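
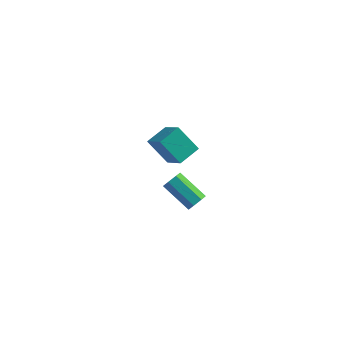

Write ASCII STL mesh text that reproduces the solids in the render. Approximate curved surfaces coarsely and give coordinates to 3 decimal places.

solid 
facet normal 0.804 -0.284 -0.522
outer loop
vertex 0.272 -4.261 3.946
vertex 0.01 -4.113 3.462
vertex 0.341 -3.793 3.798
endloop
endfacet
facet normal 0.578 0.167 0.798
outer loop
vertex 0.272 -4.261 3.946
vertex 0.341 -3.793 3.798
vertex -1.167 -3.754 4.882
endloop
endfacet
facet normal 0.578 0.169 0.798
outer loop
vertex -1.167 -3.754 4.882
vertex 0.341 -3.793 3.798
vertex -1.099 -3.287 4.734
endloop
endfacet
facet normal -0.804 0.283 0.523
outer loop
vertex -1.167 -3.754 4.882
vertex -1.099 -3.287 4.734
vertex -1.43 -3.607 4.398
endloop
endfacet
facet normal 0.804 -0.283 -0.523
outer loop
vertex 0.341 -3.793 3.798
vertex 0.01 -4.113 3.462
vertex 0.16 -3.567 3.397
endloop
endfacet
facet normal 0.468 0.843 0.264
outer loop
vertex 0.341 -3.793 3.798
vertex 0.16 -3.567 3.397
vertex -1.099 -3.287 4.734
endloop
endfacet
facet normal 0.468 0.843 0.264
outer loop
vertex -1.099 -3.287 4.734
vertex 0.16 -3.567 3.397
vertex -1.28 -3.061 4.333
endloop
endfacet
facet normal -0.804 0.283 0.523
outer loop
vertex -1.099 -3.287 4.734
vertex -1.28 -3.061 4.333
vertex -1.43 -3.607 4.398
endloop
endfacet
facet normal 0.804 -0.283 -0.523
outer loop
vertex 0.16 -3.567 3.397
vertex 0.01 -4.113 3.462
vertex -0.134 -3.752 3.045
endloop
endfacet
facet normal 0.006 0.883 -0.469
outer loop
vertex 0.16 -3.567 3.397
vertex -0.134 -3.752 3.045
vertex -1.28 -3.061 4.333
endloop
endfacet
facet normal 0.006 0.883 -0.469
outer loop
vertex -1.28 -3.061 4.333
vertex -0.134 -3.752 3.045
vertex -1.574 -3.246 3.981
endloop
endfacet
facet normal -0.804 0.283 0.523
outer loop
vertex -1.28 -3.061 4.333
vertex -1.574 -3.246 3.981
vertex -1.43 -3.607 4.398
endloop
endfacet
facet normal 0.804 -0.284 -0.523
outer loop
vertex -0.134 -3.752 3.045
vertex 0.01 -4.113 3.462
vertex -0.32 -4.209 3.007
endloop
endfacet
facet normal -0.461 0.258 -0.849
outer loop
vertex -0.134 -3.752 3.045
vertex -0.32 -4.209 3.007
vertex -1.574 -3.246 3.981
endloop
endfacet
facet normal -0.461 0.258 -0.849
outer loop
vertex -1.574 -3.246 3.981
vertex -0.32 -4.209 3.007
vertex -1.759 -3.702 3.943
endloop
endfacet
facet normal -0.804 0.283 0.523
outer loop
vertex -1.574 -3.246 3.981
vertex -1.759 -3.702 3.943
vertex -1.43 -3.607 4.398
endloop
endfacet
facet normal 0.804 -0.282 -0.524
outer loop
vertex -0.32 -4.209 3.007
vertex 0.01 -4.113 3.462
vertex -0.257 -4.594 3.311
endloop
endfacet
facet normal -0.581 -0.561 -0.590
outer loop
vertex -0.32 -4.209 3.007
vertex -0.257 -4.594 3.311
vertex -1.759 -3.702 3.943
endloop
endfacet
facet normal -0.581 -0.560 -0.591
outer loop
vertex -1.759 -3.702 3.943
vertex -0.257 -4.594 3.311
vertex -1.697 -4.087 4.247
endloop
endfacet
facet normal -0.804 0.283 0.522
outer loop
vertex -1.759 -3.702 3.943
vertex -1.697 -4.087 4.247
vertex -1.43 -3.607 4.398
endloop
endfacet
facet normal 0.805 -0.283 -0.522
outer loop
vertex -0.257 -4.594 3.311
vertex 0.01 -4.113 3.462
vertex 0.006 -4.617 3.729
endloop
endfacet
facet normal -0.264 -0.958 0.113
outer loop
vertex -0.257 -4.594 3.311
vertex 0.006 -4.617 3.729
vertex -1.697 -4.087 4.247
endloop
endfacet
facet normal -0.264 -0.958 0.114
outer loop
vertex -1.697 -4.087 4.247
vertex 0.006 -4.617 3.729
vertex -1.433 -4.11 4.665
endloop
endfacet
facet normal -0.804 0.283 0.523
outer loop
vertex -1.697 -4.087 4.247
vertex -1.433 -4.11 4.665
vertex -1.43 -3.607 4.398
endloop
endfacet
facet normal 0.805 -0.283 -0.522
outer loop
vertex 0.006 -4.617 3.729
vertex 0.01 -4.113 3.462
vertex 0.272 -4.261 3.946
endloop
endfacet
facet normal 0.252 -0.634 0.731
outer loop
vertex 0.006 -4.617 3.729
vertex 0.272 -4.261 3.946
vertex -1.433 -4.11 4.665
endloop
endfacet
facet normal 0.252 -0.634 0.731
outer loop
vertex -1.433 -4.11 4.665
vertex 0.272 -4.261 3.946
vertex -1.167 -3.754 4.882
endloop
endfacet
facet normal -0.804 0.282 0.523
outer loop
vertex -1.433 -4.11 4.665
vertex -1.167 -3.754 4.882
vertex -1.43 -3.607 4.398
endloop
endfacet
facet normal -0.559 0.544 -0.626
outer loop
vertex -4.812 2.649 0.794
vertex -4.182 3.761 1.197
vertex -3.637 2.431 -0.443
endloop
endfacet
facet normal -0.471 -0.830 -0.301
outer loop
vertex -2.598 1.419 0.723
vertex -4.812 2.649 0.794
vertex -3.637 2.431 -0.443
endloop
endfacet
facet normal -0.558 0.544 -0.627
outer loop
vertex -3.637 2.431 -0.443
vertex -4.182 3.761 1.197
vertex -3.007 3.542 -0.04
endloop
endfacet
facet normal 0.683 -0.127 -0.719
outer loop
vertex -3.007 3.542 -0.04
vertex -2.598 1.419 0.723
vertex -3.637 2.431 -0.443
endloop
endfacet
facet normal -0.683 0.127 0.719
outer loop
vertex -4.812 2.649 0.794
vertex -3.143 2.749 2.363
vertex -4.182 3.761 1.197
endloop
endfacet
facet normal -0.471 -0.830 -0.300
outer loop
vertex -3.773 1.638 1.96
vertex -4.812 2.649 0.794
vertex -2.598 1.419 0.723
endloop
endfacet
facet normal -0.683 0.127 0.719
outer loop
vertex -3.773 1.638 1.96
vertex -3.143 2.749 2.363
vertex -4.812 2.649 0.794
endloop
endfacet
facet normal 0.471 0.830 0.300
outer loop
vertex -4.182 3.761 1.197
vertex -3.143 2.749 2.363
vertex -3.007 3.542 -0.04
endloop
endfacet
facet normal 0.683 -0.127 -0.719
outer loop
vertex -1.968 2.531 1.126
vertex -2.598 1.419 0.723
vertex -3.007 3.542 -0.04
endloop
endfacet
facet normal 0.470 0.830 0.300
outer loop
vertex -3.007 3.542 -0.04
vertex -3.143 2.749 2.363
vertex -1.968 2.531 1.126
endloop
endfacet
facet normal 0.558 -0.544 0.627
outer loop
vertex -1.968 2.531 1.126
vertex -3.773 1.638 1.96
vertex -2.598 1.419 0.723
endloop
endfacet
facet normal 0.558 -0.544 0.626
outer loop
vertex -3.143 2.749 2.363
vertex -3.773 1.638 1.96
vertex -1.968 2.531 1.126
endloop
endfacet

endsolid


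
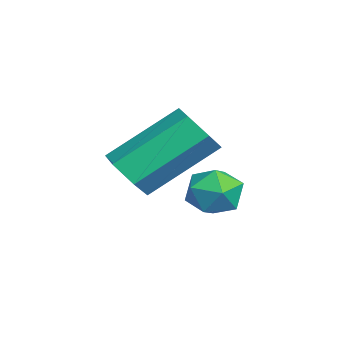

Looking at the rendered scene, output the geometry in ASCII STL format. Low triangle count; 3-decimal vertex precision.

solid 
facet normal -0.920 0.387 -0.061
outer loop
vertex -2.871 -1.678 -1.593
vertex -3.126 -2.276 -1.542
vertex -3.013 -1.923 -1.006
endloop
endfacet
facet normal -0.469 0.850 0.241
outer loop
vertex -2.871 -1.678 -1.593
vertex -3.013 -1.923 -1.006
vertex -2.459 -1.592 -1.096
endloop
endfacet
facet normal 0.063 0.973 -0.221
outer loop
vertex -2.871 -1.678 -1.593
vertex -2.459 -1.592 -1.096
vertex -2.228 -1.741 -1.687
endloop
endfacet
facet normal -0.061 0.586 -0.808
outer loop
vertex -2.871 -1.678 -1.593
vertex -2.228 -1.741 -1.687
vertex -2.641 -2.164 -1.963
endloop
endfacet
facet normal -0.668 0.224 -0.710
outer loop
vertex -2.871 -1.678 -1.593
vertex -2.641 -2.164 -1.963
vertex -3.126 -2.276 -1.542
endloop
endfacet
facet normal -0.190 0.541 0.819
outer loop
vertex -2.459 -1.592 -1.096
vertex -3.013 -1.923 -1.006
vertex -2.459 -2.136 -0.737
endloop
endfacet
facet normal -0.921 -0.208 0.331
outer loop
vertex -3.013 -1.923 -1.006
vertex -3.126 -2.276 -1.542
vertex -2.872 -2.559 -1.013
endloop
endfacet
facet normal -0.513 -0.473 -0.717
outer loop
vertex -3.126 -2.276 -1.542
vertex -2.641 -2.164 -1.963
vertex -2.641 -2.708 -1.604
endloop
endfacet
facet normal 0.469 0.114 -0.876
outer loop
vertex -2.641 -2.164 -1.963
vertex -2.228 -1.741 -1.687
vertex -2.087 -2.377 -1.694
endloop
endfacet
facet normal 0.669 0.740 0.075
outer loop
vertex -2.228 -1.741 -1.687
vertex -2.459 -1.592 -1.096
vertex -1.974 -2.024 -1.158
endloop
endfacet
facet normal 0.061 -0.586 0.808
outer loop
vertex -2.229 -2.622 -1.107
vertex -2.459 -2.136 -0.737
vertex -2.872 -2.559 -1.013
endloop
endfacet
facet normal -0.063 -0.973 0.221
outer loop
vertex -2.229 -2.622 -1.107
vertex -2.872 -2.559 -1.013
vertex -2.641 -2.708 -1.604
endloop
endfacet
facet normal 0.469 -0.850 -0.241
outer loop
vertex -2.229 -2.622 -1.107
vertex -2.641 -2.708 -1.604
vertex -2.087 -2.377 -1.694
endloop
endfacet
facet normal 0.920 -0.387 0.061
outer loop
vertex -2.229 -2.622 -1.107
vertex -2.087 -2.377 -1.694
vertex -1.974 -2.024 -1.158
endloop
endfacet
facet normal 0.668 -0.224 0.710
outer loop
vertex -2.229 -2.622 -1.107
vertex -1.974 -2.024 -1.158
vertex -2.459 -2.136 -0.737
endloop
endfacet
facet normal -0.469 -0.114 0.876
outer loop
vertex -2.872 -2.559 -1.013
vertex -2.459 -2.136 -0.737
vertex -3.013 -1.923 -1.006
endloop
endfacet
facet normal -0.669 -0.740 -0.075
outer loop
vertex -2.641 -2.708 -1.604
vertex -2.872 -2.559 -1.013
vertex -3.126 -2.276 -1.542
endloop
endfacet
facet normal 0.190 -0.541 -0.819
outer loop
vertex -2.087 -2.377 -1.694
vertex -2.641 -2.708 -1.604
vertex -2.641 -2.164 -1.963
endloop
endfacet
facet normal 0.921 0.208 -0.331
outer loop
vertex -1.974 -2.024 -1.158
vertex -2.087 -2.377 -1.694
vertex -2.228 -1.741 -1.687
endloop
endfacet
facet normal 0.513 0.473 0.717
outer loop
vertex -2.459 -2.136 -0.737
vertex -1.974 -2.024 -1.158
vertex -2.459 -1.592 -1.096
endloop
endfacet
facet normal 0.177 -0.773 -0.609
outer loop
vertex -0.874 -3.459 -0.743
vertex -1.104 -3.84 -0.326
vertex -1.469 -3.592 -0.747
endloop
endfacet
facet normal -0.128 0.596 -0.793
outer loop
vertex -0.874 -3.459 -0.743
vertex -1.469 -3.592 -0.747
vertex -1.185 -2.099 0.329
endloop
endfacet
facet normal -0.127 0.596 -0.793
outer loop
vertex -1.185 -2.099 0.329
vertex -1.469 -3.592 -0.747
vertex -1.781 -2.231 0.325
endloop
endfacet
facet normal -0.175 0.773 0.609
outer loop
vertex -1.185 -2.099 0.329
vertex -1.781 -2.231 0.325
vertex -1.416 -2.48 0.746
endloop
endfacet
facet normal 0.178 -0.773 -0.609
outer loop
vertex -1.469 -3.592 -0.747
vertex -1.104 -3.84 -0.326
vertex -1.7 -3.973 -0.331
endloop
endfacet
facet normal -0.908 0.110 -0.404
outer loop
vertex -1.469 -3.592 -0.747
vertex -1.7 -3.973 -0.331
vertex -1.781 -2.231 0.325
endloop
endfacet
facet normal -0.909 0.109 -0.402
outer loop
vertex -1.781 -2.231 0.325
vertex -1.7 -3.973 -0.331
vertex -2.011 -2.613 0.742
endloop
endfacet
facet normal -0.177 0.772 0.610
outer loop
vertex -1.781 -2.231 0.325
vertex -2.011 -2.613 0.742
vertex -1.416 -2.48 0.746
endloop
endfacet
facet normal 0.178 -0.774 -0.608
outer loop
vertex -1.7 -3.973 -0.331
vertex -1.104 -3.84 -0.326
vertex -1.335 -4.221 0.091
endloop
endfacet
facet normal -0.782 -0.487 0.390
outer loop
vertex -1.7 -3.973 -0.331
vertex -1.335 -4.221 0.091
vertex -2.011 -2.613 0.742
endloop
endfacet
facet normal -0.781 -0.487 0.391
outer loop
vertex -2.011 -2.613 0.742
vertex -1.335 -4.221 0.091
vertex -1.646 -2.861 1.163
endloop
endfacet
facet normal -0.177 0.773 0.609
outer loop
vertex -2.011 -2.613 0.742
vertex -1.646 -2.861 1.163
vertex -1.416 -2.48 0.746
endloop
endfacet
facet normal 0.175 -0.773 -0.609
outer loop
vertex -1.335 -4.221 0.091
vertex -1.104 -3.84 -0.326
vertex -0.739 -4.089 0.095
endloop
endfacet
facet normal 0.127 -0.596 0.793
outer loop
vertex -1.335 -4.221 0.091
vertex -0.739 -4.089 0.095
vertex -1.646 -2.861 1.163
endloop
endfacet
facet normal 0.128 -0.595 0.793
outer loop
vertex -1.646 -2.861 1.163
vertex -0.739 -4.089 0.095
vertex -1.051 -2.728 1.167
endloop
endfacet
facet normal -0.177 0.773 0.609
outer loop
vertex -1.646 -2.861 1.163
vertex -1.051 -2.728 1.167
vertex -1.416 -2.48 0.746
endloop
endfacet
facet normal 0.177 -0.772 -0.610
outer loop
vertex -0.739 -4.089 0.095
vertex -1.104 -3.84 -0.326
vertex -0.509 -3.707 -0.322
endloop
endfacet
facet normal 0.909 -0.108 0.402
outer loop
vertex -0.739 -4.089 0.095
vertex -0.509 -3.707 -0.322
vertex -1.051 -2.728 1.167
endloop
endfacet
facet normal 0.908 -0.110 0.403
outer loop
vertex -1.051 -2.728 1.167
vertex -0.509 -3.707 -0.322
vertex -0.82 -2.347 0.751
endloop
endfacet
facet normal -0.178 0.773 0.609
outer loop
vertex -1.051 -2.728 1.167
vertex -0.82 -2.347 0.751
vertex -1.416 -2.48 0.746
endloop
endfacet
facet normal 0.177 -0.773 -0.609
outer loop
vertex -0.509 -3.707 -0.322
vertex -1.104 -3.84 -0.326
vertex -0.874 -3.459 -0.743
endloop
endfacet
facet normal 0.781 0.487 -0.391
outer loop
vertex -0.509 -3.707 -0.322
vertex -0.874 -3.459 -0.743
vertex -0.82 -2.347 0.751
endloop
endfacet
facet normal 0.782 0.486 -0.390
outer loop
vertex -0.82 -2.347 0.751
vertex -0.874 -3.459 -0.743
vertex -1.185 -2.099 0.329
endloop
endfacet
facet normal -0.178 0.774 0.608
outer loop
vertex -0.82 -2.347 0.751
vertex -1.185 -2.099 0.329
vertex -1.416 -2.48 0.746
endloop
endfacet

endsolid


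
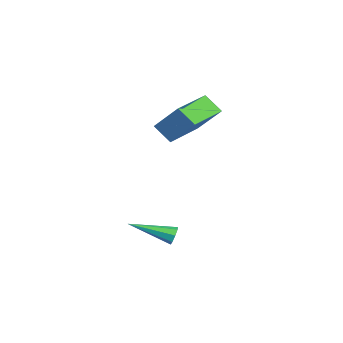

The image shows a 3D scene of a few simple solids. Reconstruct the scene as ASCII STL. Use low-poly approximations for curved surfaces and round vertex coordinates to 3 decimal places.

solid 
facet normal -0.013 0.950 -0.311
outer loop
vertex 2.738 -1.458 -3.372
vertex 2.507 -1.323 -2.95
vertex 2.984 -1.364 -3.095
endloop
endfacet
facet normal 0.750 -0.389 -0.534
outer loop
vertex 2.738 -1.458 -3.372
vertex 2.984 -1.364 -3.095
vertex 2.533 -3.337 -2.29
endloop
endfacet
facet normal -0.013 0.951 -0.310
outer loop
vertex 2.984 -1.364 -3.095
vertex 2.507 -1.323 -2.95
vertex 2.951 -1.246 -2.732
endloop
endfacet
facet normal 0.976 -0.165 0.142
outer loop
vertex 2.984 -1.364 -3.095
vertex 2.951 -1.246 -2.732
vertex 2.533 -3.337 -2.29
endloop
endfacet
facet normal -0.012 0.950 -0.311
outer loop
vertex 2.951 -1.246 -2.732
vertex 2.507 -1.323 -2.95
vertex 2.658 -1.173 -2.497
endloop
endfacet
facet normal 0.631 0.038 0.775
outer loop
vertex 2.951 -1.246 -2.732
vertex 2.658 -1.173 -2.497
vertex 2.533 -3.337 -2.29
endloop
endfacet
facet normal -0.010 0.950 -0.311
outer loop
vertex 2.658 -1.173 -2.497
vertex 2.507 -1.323 -2.95
vertex 2.277 -1.187 -2.527
endloop
endfacet
facet normal -0.082 0.100 0.992
outer loop
vertex 2.658 -1.173 -2.497
vertex 2.277 -1.187 -2.527
vertex 2.533 -3.337 -2.29
endloop
endfacet
facet normal -0.012 0.950 -0.312
outer loop
vertex 2.277 -1.187 -2.527
vertex 2.507 -1.323 -2.95
vertex 2.031 -1.281 -2.804
endloop
endfacet
facet normal -0.745 -0.015 0.667
outer loop
vertex 2.277 -1.187 -2.527
vertex 2.031 -1.281 -2.804
vertex 2.533 -3.337 -2.29
endloop
endfacet
facet normal -0.011 0.951 -0.310
outer loop
vertex 2.031 -1.281 -2.804
vertex 2.507 -1.323 -2.95
vertex 2.064 -1.399 -3.167
endloop
endfacet
facet normal -0.971 -0.240 -0.010
outer loop
vertex 2.031 -1.281 -2.804
vertex 2.064 -1.399 -3.167
vertex 2.533 -3.337 -2.29
endloop
endfacet
facet normal -0.010 0.950 -0.312
outer loop
vertex 2.064 -1.399 -3.167
vertex 2.507 -1.323 -2.95
vertex 2.356 -1.473 -3.402
endloop
endfacet
facet normal -0.628 -0.442 -0.641
outer loop
vertex 2.064 -1.399 -3.167
vertex 2.356 -1.473 -3.402
vertex 2.533 -3.337 -2.29
endloop
endfacet
facet normal -0.013 0.950 -0.311
outer loop
vertex 2.356 -1.473 -3.402
vertex 2.507 -1.323 -2.95
vertex 2.738 -1.458 -3.372
endloop
endfacet
facet normal 0.087 -0.504 -0.859
outer loop
vertex 2.356 -1.473 -3.402
vertex 2.738 -1.458 -3.372
vertex 2.533 -3.337 -2.29
endloop
endfacet
facet normal -0.386 -0.585 -0.713
outer loop
vertex -0.518 -2.493 2.428
vertex -2.419 -1.438 2.591
vertex -0.166 -1.731 1.612
endloop
endfacet
facet normal 0.872 -0.484 -0.075
outer loop
vertex 0.579 -0.602 2.989
vertex -0.518 -2.493 2.428
vertex -0.166 -1.731 1.612
endloop
endfacet
facet normal -0.386 -0.585 -0.713
outer loop
vertex -0.166 -1.731 1.612
vertex -2.419 -1.438 2.591
vertex -2.067 -0.677 1.776
endloop
endfacet
facet normal 0.301 0.651 -0.697
outer loop
vertex -2.067 -0.677 1.776
vertex 0.579 -0.602 2.989
vertex -0.166 -1.731 1.612
endloop
endfacet
facet normal -0.301 -0.651 0.697
outer loop
vertex -0.518 -2.493 2.428
vertex -1.674 -0.309 3.968
vertex -2.419 -1.438 2.591
endloop
endfacet
facet normal 0.872 -0.484 -0.075
outer loop
vertex 0.227 -1.363 3.804
vertex -0.518 -2.493 2.428
vertex 0.579 -0.602 2.989
endloop
endfacet
facet normal -0.301 -0.651 0.697
outer loop
vertex 0.227 -1.363 3.804
vertex -1.674 -0.309 3.968
vertex -0.518 -2.493 2.428
endloop
endfacet
facet normal -0.872 0.484 0.075
outer loop
vertex -2.419 -1.438 2.591
vertex -1.674 -0.309 3.968
vertex -2.067 -0.677 1.776
endloop
endfacet
facet normal 0.301 0.650 -0.697
outer loop
vertex -1.322 0.453 3.152
vertex 0.579 -0.602 2.989
vertex -2.067 -0.677 1.776
endloop
endfacet
facet normal -0.872 0.483 0.075
outer loop
vertex -2.067 -0.677 1.776
vertex -1.674 -0.309 3.968
vertex -1.322 0.453 3.152
endloop
endfacet
facet normal 0.386 0.585 0.713
outer loop
vertex -1.322 0.453 3.152
vertex 0.227 -1.363 3.804
vertex 0.579 -0.602 2.989
endloop
endfacet
facet normal 0.386 0.585 0.713
outer loop
vertex -1.674 -0.309 3.968
vertex 0.227 -1.363 3.804
vertex -1.322 0.453 3.152
endloop
endfacet

endsolid


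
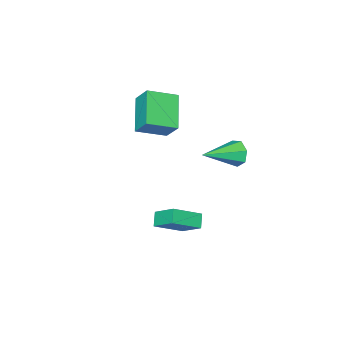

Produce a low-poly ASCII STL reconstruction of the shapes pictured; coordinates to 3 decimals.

solid 
facet normal -0.573 -0.519 0.634
outer loop
vertex 1.004 -1.797 -1.867
vertex 0.906 -0.558 -0.941
vertex -0.451 -1.259 -2.741
endloop
endfacet
facet normal 0.063 -0.799 -0.597
outer loop
vertex 0.054 -0.802 -3.299
vertex 1.004 -1.797 -1.867
vertex -0.451 -1.259 -2.741
endloop
endfacet
facet normal -0.573 -0.519 0.634
outer loop
vertex -0.451 -1.259 -2.741
vertex 0.906 -0.558 -0.941
vertex -0.548 -0.02 -1.815
endloop
endfacet
facet normal -0.817 0.303 -0.491
outer loop
vertex -0.548 -0.02 -1.815
vertex 0.054 -0.802 -3.299
vertex -0.451 -1.259 -2.741
endloop
endfacet
facet normal 0.817 -0.303 0.491
outer loop
vertex 1.004 -1.797 -1.867
vertex 1.411 -0.101 -1.499
vertex 0.906 -0.558 -0.941
endloop
endfacet
facet normal 0.063 -0.799 -0.597
outer loop
vertex 1.508 -1.34 -2.425
vertex 1.004 -1.797 -1.867
vertex 0.054 -0.802 -3.299
endloop
endfacet
facet normal 0.817 -0.303 0.490
outer loop
vertex 1.508 -1.34 -2.425
vertex 1.411 -0.101 -1.499
vertex 1.004 -1.797 -1.867
endloop
endfacet
facet normal -0.063 0.799 0.597
outer loop
vertex 0.906 -0.558 -0.941
vertex 1.411 -0.101 -1.499
vertex -0.548 -0.02 -1.815
endloop
endfacet
facet normal -0.817 0.302 -0.491
outer loop
vertex -0.044 0.437 -2.373
vertex 0.054 -0.802 -3.299
vertex -0.548 -0.02 -1.815
endloop
endfacet
facet normal -0.063 0.799 0.597
outer loop
vertex -0.548 -0.02 -1.815
vertex 1.411 -0.101 -1.499
vertex -0.044 0.437 -2.373
endloop
endfacet
facet normal 0.573 0.519 -0.634
outer loop
vertex -0.044 0.437 -2.373
vertex 1.508 -1.34 -2.425
vertex 0.054 -0.802 -3.299
endloop
endfacet
facet normal 0.573 0.519 -0.634
outer loop
vertex 1.411 -0.101 -1.499
vertex 1.508 -1.34 -2.425
vertex -0.044 0.437 -2.373
endloop
endfacet
facet normal -0.580 -0.612 0.537
outer loop
vertex -0.845 -4.37 5.055
vertex -2.26 -3.566 4.442
vertex -0.891 -5.275 3.974
endloop
endfacet
facet normal 0.814 -0.462 0.352
outer loop
vertex 0.38 -3.934 2.798
vertex -0.845 -4.37 5.055
vertex -0.891 -5.275 3.974
endloop
endfacet
facet normal -0.581 -0.612 0.537
outer loop
vertex -0.891 -5.275 3.974
vertex -2.26 -3.566 4.442
vertex -2.306 -4.47 3.361
endloop
endfacet
facet normal -0.033 -0.641 -0.767
outer loop
vertex -2.306 -4.47 3.361
vertex 0.38 -3.934 2.798
vertex -0.891 -5.275 3.974
endloop
endfacet
facet normal 0.032 0.641 0.766
outer loop
vertex -0.845 -4.37 5.055
vertex -0.989 -2.225 3.266
vertex -2.26 -3.566 4.442
endloop
endfacet
facet normal 0.814 -0.463 0.352
outer loop
vertex 0.426 -3.03 3.879
vertex -0.845 -4.37 5.055
vertex 0.38 -3.934 2.798
endloop
endfacet
facet normal 0.033 0.641 0.766
outer loop
vertex 0.426 -3.03 3.879
vertex -0.989 -2.225 3.266
vertex -0.845 -4.37 5.055
endloop
endfacet
facet normal -0.814 0.462 -0.352
outer loop
vertex -2.26 -3.566 4.442
vertex -0.989 -2.225 3.266
vertex -2.306 -4.47 3.361
endloop
endfacet
facet normal -0.033 -0.642 -0.766
outer loop
vertex -1.035 -3.13 2.185
vertex 0.38 -3.934 2.798
vertex -2.306 -4.47 3.361
endloop
endfacet
facet normal -0.814 0.462 -0.352
outer loop
vertex -2.306 -4.47 3.361
vertex -0.989 -2.225 3.266
vertex -1.035 -3.13 2.185
endloop
endfacet
facet normal 0.580 0.612 -0.537
outer loop
vertex -1.035 -3.13 2.185
vertex 0.426 -3.03 3.879
vertex 0.38 -3.934 2.798
endloop
endfacet
facet normal 0.581 0.612 -0.537
outer loop
vertex -0.989 -2.225 3.266
vertex 0.426 -3.03 3.879
vertex -1.035 -3.13 2.185
endloop
endfacet
facet normal -0.932 0.188 -0.311
outer loop
vertex -1.624 1.319 1.987
vertex -1.917 0.99 2.667
vertex -1.714 1.762 2.525
endloop
endfacet
facet normal 0.622 0.652 -0.433
outer loop
vertex -1.624 1.319 1.987
vertex -1.714 1.762 2.525
vertex 0.077 0.59 3.333
endloop
endfacet
facet normal -0.931 0.187 -0.312
outer loop
vertex -1.714 1.762 2.525
vertex -1.917 0.99 2.667
vertex -1.958 1.624 3.17
endloop
endfacet
facet normal 0.405 0.850 0.335
outer loop
vertex -1.714 1.762 2.525
vertex -1.958 1.624 3.17
vertex 0.077 0.59 3.333
endloop
endfacet
facet normal -0.932 0.187 -0.311
outer loop
vertex -1.958 1.624 3.17
vertex -1.917 0.99 2.667
vertex -2.17 1.009 3.436
endloop
endfacet
facet normal 0.110 0.362 0.926
outer loop
vertex -1.958 1.624 3.17
vertex -2.17 1.009 3.436
vertex 0.077 0.59 3.333
endloop
endfacet
facet normal -0.932 0.187 -0.311
outer loop
vertex -2.17 1.009 3.436
vertex -1.917 0.99 2.667
vertex -2.192 0.38 3.123
endloop
endfacet
facet normal -0.042 -0.444 0.895
outer loop
vertex -2.17 1.009 3.436
vertex -2.192 0.38 3.123
vertex 0.077 0.59 3.333
endloop
endfacet
facet normal -0.932 0.188 -0.311
outer loop
vertex -2.192 0.38 3.123
vertex -1.917 0.99 2.667
vertex -2.007 0.211 2.466
endloop
endfacet
facet normal 0.064 -0.962 0.266
outer loop
vertex -2.192 0.38 3.123
vertex -2.007 0.211 2.466
vertex 0.077 0.59 3.333
endloop
endfacet
facet normal -0.932 0.188 -0.311
outer loop
vertex -2.007 0.211 2.466
vertex -1.917 0.99 2.667
vertex -1.754 0.629 1.961
endloop
endfacet
facet normal 0.349 -0.800 -0.488
outer loop
vertex -2.007 0.211 2.466
vertex -1.754 0.629 1.961
vertex 0.077 0.59 3.333
endloop
endfacet
facet normal -0.932 0.187 -0.311
outer loop
vertex -1.754 0.629 1.961
vertex -1.917 0.99 2.667
vertex -1.624 1.319 1.987
endloop
endfacet
facet normal 0.596 -0.082 -0.798
outer loop
vertex -1.754 0.629 1.961
vertex -1.624 1.319 1.987
vertex 0.077 0.59 3.333
endloop
endfacet

endsolid


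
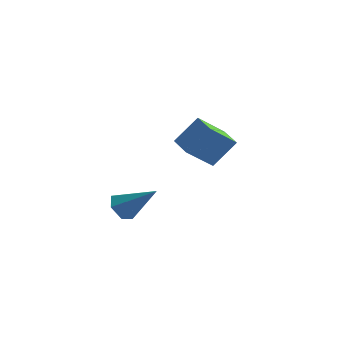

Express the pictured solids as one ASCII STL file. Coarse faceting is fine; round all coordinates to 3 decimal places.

solid 
facet normal -0.565 -0.364 -0.740
outer loop
vertex -2.354 0.956 1.447
vertex -3.151 2.094 1.496
vertex -1.198 1.823 0.137
endloop
endfacet
facet normal 0.574 -0.818 -0.035
outer loop
vertex -0.169 2.486 1.484
vertex -2.354 0.956 1.447
vertex -1.198 1.823 0.137
endloop
endfacet
facet normal -0.565 -0.364 -0.740
outer loop
vertex -1.198 1.823 0.137
vertex -3.151 2.094 1.496
vertex -1.995 2.96 0.186
endloop
endfacet
facet normal 0.593 0.444 -0.672
outer loop
vertex -1.995 2.96 0.186
vertex -0.169 2.486 1.484
vertex -1.198 1.823 0.137
endloop
endfacet
facet normal -0.593 -0.444 0.672
outer loop
vertex -2.354 0.956 1.447
vertex -2.122 2.757 2.843
vertex -3.151 2.094 1.496
endloop
endfacet
facet normal 0.574 -0.818 -0.035
outer loop
vertex -1.325 1.62 2.794
vertex -2.354 0.956 1.447
vertex -0.169 2.486 1.484
endloop
endfacet
facet normal -0.593 -0.444 0.672
outer loop
vertex -1.325 1.62 2.794
vertex -2.122 2.757 2.843
vertex -2.354 0.956 1.447
endloop
endfacet
facet normal -0.573 0.819 0.035
outer loop
vertex -3.151 2.094 1.496
vertex -2.122 2.757 2.843
vertex -1.995 2.96 0.186
endloop
endfacet
facet normal 0.593 0.444 -0.672
outer loop
vertex -0.966 3.624 1.533
vertex -0.169 2.486 1.484
vertex -1.995 2.96 0.186
endloop
endfacet
facet normal -0.574 0.818 0.035
outer loop
vertex -1.995 2.96 0.186
vertex -2.122 2.757 2.843
vertex -0.966 3.624 1.533
endloop
endfacet
facet normal 0.566 0.364 0.740
outer loop
vertex -0.966 3.624 1.533
vertex -1.325 1.62 2.794
vertex -0.169 2.486 1.484
endloop
endfacet
facet normal 0.565 0.364 0.740
outer loop
vertex -2.122 2.757 2.843
vertex -1.325 1.62 2.794
vertex -0.966 3.624 1.533
endloop
endfacet
facet normal -0.770 0.058 -0.636
outer loop
vertex -3.976 -3.575 -0.568
vertex -4.494 -3.458 0.07
vertex -4.139 -2.806 -0.301
endloop
endfacet
facet normal 0.821 0.335 -0.463
outer loop
vertex -3.976 -3.575 -0.568
vertex -4.139 -2.806 -0.301
vertex -2.846 -3.582 1.43
endloop
endfacet
facet normal -0.770 0.058 -0.635
outer loop
vertex -4.139 -2.806 -0.301
vertex -4.494 -3.458 0.07
vertex -4.656 -2.689 0.337
endloop
endfacet
facet normal 0.373 0.918 0.133
outer loop
vertex -4.139 -2.806 -0.301
vertex -4.656 -2.689 0.337
vertex -2.846 -3.582 1.43
endloop
endfacet
facet normal -0.770 0.059 -0.636
outer loop
vertex -4.656 -2.689 0.337
vertex -4.494 -3.458 0.07
vertex -5.012 -3.341 0.708
endloop
endfacet
facet normal -0.203 0.566 0.799
outer loop
vertex -4.656 -2.689 0.337
vertex -5.012 -3.341 0.708
vertex -2.846 -3.582 1.43
endloop
endfacet
facet normal -0.770 0.057 -0.636
outer loop
vertex -5.012 -3.341 0.708
vertex -4.494 -3.458 0.07
vertex -4.849 -4.11 0.442
endloop
endfacet
facet normal -0.331 -0.370 0.868
outer loop
vertex -5.012 -3.341 0.708
vertex -4.849 -4.11 0.442
vertex -2.846 -3.582 1.43
endloop
endfacet
facet normal -0.771 0.058 -0.634
outer loop
vertex -4.849 -4.11 0.442
vertex -4.494 -3.458 0.07
vertex -4.332 -4.227 -0.197
endloop
endfacet
facet normal 0.118 -0.955 0.271
outer loop
vertex -4.849 -4.11 0.442
vertex -4.332 -4.227 -0.197
vertex -2.846 -3.582 1.43
endloop
endfacet
facet normal -0.770 0.059 -0.636
outer loop
vertex -4.332 -4.227 -0.197
vertex -4.494 -3.458 0.07
vertex -3.976 -3.575 -0.568
endloop
endfacet
facet normal 0.693 -0.603 -0.394
outer loop
vertex -4.332 -4.227 -0.197
vertex -3.976 -3.575 -0.568
vertex -2.846 -3.582 1.43
endloop
endfacet

endsolid


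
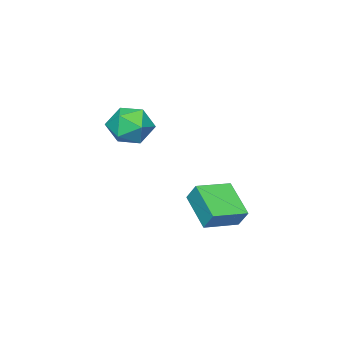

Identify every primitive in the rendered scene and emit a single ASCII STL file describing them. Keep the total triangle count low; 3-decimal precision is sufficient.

solid 
facet normal -0.924 0.355 -0.142
outer loop
vertex -1.009 2.901 0.172
vertex -0.919 3.515 1.117
vertex -0.209 4.529 -0.963
endloop
endfacet
facet normal -0.080 -0.543 -0.836
outer loop
vertex 1.519 3.865 -0.697
vertex -1.009 2.901 0.172
vertex -0.209 4.529 -0.963
endloop
endfacet
facet normal -0.924 0.355 -0.142
outer loop
vertex -0.209 4.529 -0.963
vertex -0.919 3.515 1.117
vertex -0.118 5.143 -0.019
endloop
endfacet
facet normal 0.374 0.761 -0.531
outer loop
vertex -0.118 5.143 -0.019
vertex 1.519 3.865 -0.697
vertex -0.209 4.529 -0.963
endloop
endfacet
facet normal -0.374 -0.761 0.530
outer loop
vertex -1.009 2.901 0.172
vertex 0.809 2.851 1.383
vertex -0.919 3.515 1.117
endloop
endfacet
facet normal -0.080 -0.544 -0.835
outer loop
vertex 0.718 2.237 0.439
vertex -1.009 2.901 0.172
vertex 1.519 3.865 -0.697
endloop
endfacet
facet normal -0.374 -0.760 0.531
outer loop
vertex 0.718 2.237 0.439
vertex 0.809 2.851 1.383
vertex -1.009 2.901 0.172
endloop
endfacet
facet normal 0.080 0.544 0.836
outer loop
vertex -0.919 3.515 1.117
vertex 0.809 2.851 1.383
vertex -0.118 5.143 -0.019
endloop
endfacet
facet normal 0.374 0.761 -0.530
outer loop
vertex 1.609 4.479 0.248
vertex 1.519 3.865 -0.697
vertex -0.118 5.143 -0.019
endloop
endfacet
facet normal 0.080 0.543 0.836
outer loop
vertex -0.118 5.143 -0.019
vertex 0.809 2.851 1.383
vertex 1.609 4.479 0.248
endloop
endfacet
facet normal 0.924 -0.355 0.143
outer loop
vertex 1.609 4.479 0.248
vertex 0.718 2.237 0.439
vertex 1.519 3.865 -0.697
endloop
endfacet
facet normal 0.924 -0.355 0.142
outer loop
vertex 0.809 2.851 1.383
vertex 0.718 2.237 0.439
vertex 1.609 4.479 0.248
endloop
endfacet
facet normal 0.299 0.546 0.783
outer loop
vertex 0.689 -0.435 4.168
vertex -0.126 -1.038 4.9
vertex 1.036 -1.479 4.763
endloop
endfacet
facet normal 0.832 0.457 0.316
outer loop
vertex 0.689 -0.435 4.168
vertex 1.036 -1.479 4.763
vertex 1.384 -1.291 3.576
endloop
endfacet
facet normal 0.620 0.720 -0.312
outer loop
vertex 0.689 -0.435 4.168
vertex 1.384 -1.291 3.576
vertex 0.436 -0.733 2.979
endloop
endfacet
facet normal -0.043 0.971 -0.234
outer loop
vertex 0.689 -0.435 4.168
vertex 0.436 -0.733 2.979
vertex -0.498 -0.577 3.798
endloop
endfacet
facet normal -0.241 0.864 0.443
outer loop
vertex 0.689 -0.435 4.168
vertex -0.498 -0.577 3.798
vertex -0.126 -1.038 4.9
endloop
endfacet
facet normal 0.940 -0.244 0.237
outer loop
vertex 1.384 -1.291 3.576
vertex 1.036 -1.479 4.763
vertex 0.998 -2.423 3.942
endloop
endfacet
facet normal 0.079 -0.100 0.992
outer loop
vertex 1.036 -1.479 4.763
vertex -0.126 -1.038 4.9
vertex 0.064 -2.267 4.761
endloop
endfacet
facet normal -0.796 0.414 0.442
outer loop
vertex -0.126 -1.038 4.9
vertex -0.498 -0.577 3.798
vertex -0.884 -1.709 4.164
endloop
endfacet
facet normal -0.475 0.588 -0.654
outer loop
vertex -0.498 -0.577 3.798
vertex 0.436 -0.733 2.979
vertex -0.536 -1.521 2.977
endloop
endfacet
facet normal 0.598 0.181 -0.781
outer loop
vertex 0.436 -0.733 2.979
vertex 1.384 -1.291 3.576
vertex 0.626 -1.962 2.84
endloop
endfacet
facet normal 0.043 -0.971 0.234
outer loop
vertex -0.189 -2.565 3.572
vertex 0.998 -2.423 3.942
vertex 0.064 -2.267 4.761
endloop
endfacet
facet normal -0.620 -0.720 0.312
outer loop
vertex -0.189 -2.565 3.572
vertex 0.064 -2.267 4.761
vertex -0.884 -1.709 4.164
endloop
endfacet
facet normal -0.832 -0.457 -0.316
outer loop
vertex -0.189 -2.565 3.572
vertex -0.884 -1.709 4.164
vertex -0.536 -1.521 2.977
endloop
endfacet
facet normal -0.299 -0.546 -0.783
outer loop
vertex -0.189 -2.565 3.572
vertex -0.536 -1.521 2.977
vertex 0.626 -1.962 2.84
endloop
endfacet
facet normal 0.241 -0.864 -0.443
outer loop
vertex -0.189 -2.565 3.572
vertex 0.626 -1.962 2.84
vertex 0.998 -2.423 3.942
endloop
endfacet
facet normal 0.475 -0.588 0.654
outer loop
vertex 0.064 -2.267 4.761
vertex 0.998 -2.423 3.942
vertex 1.036 -1.479 4.763
endloop
endfacet
facet normal -0.598 -0.181 0.781
outer loop
vertex -0.884 -1.709 4.164
vertex 0.064 -2.267 4.761
vertex -0.126 -1.038 4.9
endloop
endfacet
facet normal -0.940 0.244 -0.237
outer loop
vertex -0.536 -1.521 2.977
vertex -0.884 -1.709 4.164
vertex -0.498 -0.577 3.798
endloop
endfacet
facet normal -0.079 0.100 -0.992
outer loop
vertex 0.626 -1.962 2.84
vertex -0.536 -1.521 2.977
vertex 0.436 -0.733 2.979
endloop
endfacet
facet normal 0.796 -0.414 -0.442
outer loop
vertex 0.998 -2.423 3.942
vertex 0.626 -1.962 2.84
vertex 1.384 -1.291 3.576
endloop
endfacet

endsolid


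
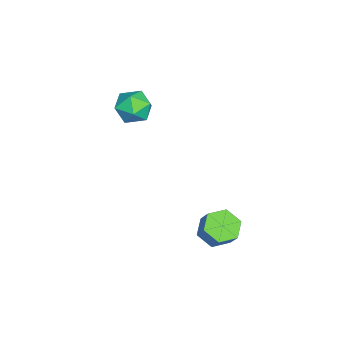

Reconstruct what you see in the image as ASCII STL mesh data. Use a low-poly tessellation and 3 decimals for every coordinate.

solid 
facet normal -0.932 0.358 0.064
outer loop
vertex -3.323 -1.52 0.77
vertex -3.733 -2.59 0.781
vertex -3.465 -2.069 1.766
endloop
endfacet
facet normal -0.466 0.801 0.375
outer loop
vertex -3.323 -1.52 0.77
vertex -3.465 -2.069 1.766
vertex -2.524 -1.439 1.588
endloop
endfacet
facet normal 0.016 0.993 -0.114
outer loop
vertex -3.323 -1.52 0.77
vertex -2.524 -1.439 1.588
vertex -2.211 -1.57 0.493
endloop
endfacet
facet normal -0.151 0.668 -0.728
outer loop
vertex -3.323 -1.52 0.77
vertex -2.211 -1.57 0.493
vertex -2.959 -2.282 -0.005
endloop
endfacet
facet normal -0.737 0.276 -0.617
outer loop
vertex -3.323 -1.52 0.77
vertex -2.959 -2.282 -0.005
vertex -3.733 -2.59 0.781
endloop
endfacet
facet normal -0.127 0.441 0.889
outer loop
vertex -2.524 -1.439 1.588
vertex -3.465 -2.069 1.766
vertex -2.441 -2.458 2.105
endloop
endfacet
facet normal -0.880 -0.276 0.386
outer loop
vertex -3.465 -2.069 1.766
vertex -3.733 -2.59 0.781
vertex -3.189 -3.17 1.607
endloop
endfacet
facet normal -0.565 -0.410 -0.717
outer loop
vertex -3.733 -2.59 0.781
vertex -2.959 -2.282 -0.005
vertex -2.876 -3.301 0.512
endloop
endfacet
facet normal 0.382 0.225 -0.896
outer loop
vertex -2.959 -2.282 -0.005
vertex -2.211 -1.57 0.493
vertex -1.935 -2.671 0.334
endloop
endfacet
facet normal 0.653 0.751 0.097
outer loop
vertex -2.211 -1.57 0.493
vertex -2.524 -1.439 1.588
vertex -1.667 -2.15 1.319
endloop
endfacet
facet normal 0.151 -0.668 0.728
outer loop
vertex -2.077 -3.22 1.33
vertex -2.441 -2.458 2.105
vertex -3.189 -3.17 1.607
endloop
endfacet
facet normal -0.016 -0.993 0.114
outer loop
vertex -2.077 -3.22 1.33
vertex -3.189 -3.17 1.607
vertex -2.876 -3.301 0.512
endloop
endfacet
facet normal 0.466 -0.801 -0.375
outer loop
vertex -2.077 -3.22 1.33
vertex -2.876 -3.301 0.512
vertex -1.935 -2.671 0.334
endloop
endfacet
facet normal 0.932 -0.358 -0.064
outer loop
vertex -2.077 -3.22 1.33
vertex -1.935 -2.671 0.334
vertex -1.667 -2.15 1.319
endloop
endfacet
facet normal 0.737 -0.276 0.617
outer loop
vertex -2.077 -3.22 1.33
vertex -1.667 -2.15 1.319
vertex -2.441 -2.458 2.105
endloop
endfacet
facet normal -0.382 -0.225 0.896
outer loop
vertex -3.189 -3.17 1.607
vertex -2.441 -2.458 2.105
vertex -3.465 -2.069 1.766
endloop
endfacet
facet normal -0.653 -0.751 -0.097
outer loop
vertex -2.876 -3.301 0.512
vertex -3.189 -3.17 1.607
vertex -3.733 -2.59 0.781
endloop
endfacet
facet normal 0.127 -0.441 -0.889
outer loop
vertex -1.935 -2.671 0.334
vertex -2.876 -3.301 0.512
vertex -2.959 -2.282 -0.005
endloop
endfacet
facet normal 0.880 0.276 -0.386
outer loop
vertex -1.667 -2.15 1.319
vertex -1.935 -2.671 0.334
vertex -2.211 -1.57 0.493
endloop
endfacet
facet normal 0.565 0.410 0.717
outer loop
vertex -2.441 -2.458 2.105
vertex -1.667 -2.15 1.319
vertex -2.524 -1.439 1.588
endloop
endfacet
facet normal -0.478 -0.340 -0.810
outer loop
vertex 4.107 2.863 -3.445
vertex 3.229 2.909 -2.946
vertex 3.553 3.708 -3.473
endloop
endfacet
facet normal 0.687 0.431 -0.586
outer loop
vertex 4.107 2.863 -3.445
vertex 3.553 3.708 -3.473
vertex 4.728 3.305 -2.392
endloop
endfacet
facet normal 0.687 0.430 -0.586
outer loop
vertex 4.728 3.305 -2.392
vertex 3.553 3.708 -3.473
vertex 4.175 4.15 -2.42
endloop
endfacet
facet normal 0.478 0.340 0.810
outer loop
vertex 4.728 3.305 -2.392
vertex 4.175 4.15 -2.42
vertex 3.851 3.351 -1.894
endloop
endfacet
facet normal -0.477 -0.341 -0.810
outer loop
vertex 3.553 3.708 -3.473
vertex 3.229 2.909 -2.946
vertex 2.676 3.753 -2.975
endloop
endfacet
facet normal -0.132 0.939 -0.317
outer loop
vertex 3.553 3.708 -3.473
vertex 2.676 3.753 -2.975
vertex 4.175 4.15 -2.42
endloop
endfacet
facet normal -0.132 0.939 -0.317
outer loop
vertex 4.175 4.15 -2.42
vertex 2.676 3.753 -2.975
vertex 3.297 4.195 -1.922
endloop
endfacet
facet normal 0.477 0.340 0.810
outer loop
vertex 4.175 4.15 -2.42
vertex 3.297 4.195 -1.922
vertex 3.851 3.351 -1.894
endloop
endfacet
facet normal -0.478 -0.341 -0.810
outer loop
vertex 2.676 3.753 -2.975
vertex 3.229 2.909 -2.946
vertex 2.352 2.955 -2.448
endloop
endfacet
facet normal -0.818 0.509 0.268
outer loop
vertex 2.676 3.753 -2.975
vertex 2.352 2.955 -2.448
vertex 3.297 4.195 -1.922
endloop
endfacet
facet normal -0.818 0.509 0.268
outer loop
vertex 3.297 4.195 -1.922
vertex 2.352 2.955 -2.448
vertex 2.973 3.397 -1.395
endloop
endfacet
facet normal 0.478 0.341 0.810
outer loop
vertex 3.297 4.195 -1.922
vertex 2.973 3.397 -1.395
vertex 3.851 3.351 -1.894
endloop
endfacet
facet normal -0.478 -0.340 -0.810
outer loop
vertex 2.352 2.955 -2.448
vertex 3.229 2.909 -2.946
vertex 2.905 2.11 -2.42
endloop
endfacet
facet normal -0.687 -0.430 0.586
outer loop
vertex 2.352 2.955 -2.448
vertex 2.905 2.11 -2.42
vertex 2.973 3.397 -1.395
endloop
endfacet
facet normal -0.686 -0.431 0.586
outer loop
vertex 2.973 3.397 -1.395
vertex 2.905 2.11 -2.42
vertex 3.527 2.552 -1.367
endloop
endfacet
facet normal 0.478 0.340 0.810
outer loop
vertex 2.973 3.397 -1.395
vertex 3.527 2.552 -1.367
vertex 3.851 3.351 -1.894
endloop
endfacet
facet normal -0.477 -0.340 -0.810
outer loop
vertex 2.905 2.11 -2.42
vertex 3.229 2.909 -2.946
vertex 3.783 2.065 -2.918
endloop
endfacet
facet normal 0.131 -0.939 0.317
outer loop
vertex 2.905 2.11 -2.42
vertex 3.783 2.065 -2.918
vertex 3.527 2.552 -1.367
endloop
endfacet
facet normal 0.132 -0.939 0.317
outer loop
vertex 3.527 2.552 -1.367
vertex 3.783 2.065 -2.918
vertex 4.404 2.507 -1.865
endloop
endfacet
facet normal 0.477 0.341 0.810
outer loop
vertex 3.527 2.552 -1.367
vertex 4.404 2.507 -1.865
vertex 3.851 3.351 -1.894
endloop
endfacet
facet normal -0.478 -0.341 -0.810
outer loop
vertex 3.783 2.065 -2.918
vertex 3.229 2.909 -2.946
vertex 4.107 2.863 -3.445
endloop
endfacet
facet normal 0.818 -0.509 -0.268
outer loop
vertex 3.783 2.065 -2.918
vertex 4.107 2.863 -3.445
vertex 4.404 2.507 -1.865
endloop
endfacet
facet normal 0.818 -0.509 -0.268
outer loop
vertex 4.404 2.507 -1.865
vertex 4.107 2.863 -3.445
vertex 4.728 3.305 -2.392
endloop
endfacet
facet normal 0.478 0.341 0.810
outer loop
vertex 4.404 2.507 -1.865
vertex 4.728 3.305 -2.392
vertex 3.851 3.351 -1.894
endloop
endfacet

endsolid


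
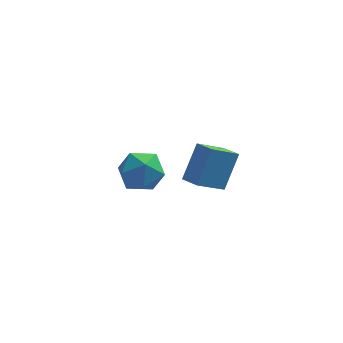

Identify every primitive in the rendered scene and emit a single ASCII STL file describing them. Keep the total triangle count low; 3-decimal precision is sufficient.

solid 
facet normal -0.616 0.719 0.322
outer loop
vertex -3.097 4.053 -2.702
vertex -3.931 3.423 -2.89
vertex -3.455 3.405 -1.941
endloop
endfacet
facet normal 0.016 0.758 0.652
outer loop
vertex -3.097 4.053 -2.702
vertex -3.455 3.405 -1.941
vertex -2.41 3.517 -2.096
endloop
endfacet
facet normal 0.520 0.840 0.153
outer loop
vertex -3.097 4.053 -2.702
vertex -2.41 3.517 -2.096
vertex -2.241 3.603 -3.14
endloop
endfacet
facet normal 0.200 0.852 -0.484
outer loop
vertex -3.097 4.053 -2.702
vertex -2.241 3.603 -3.14
vertex -3.181 3.545 -3.631
endloop
endfacet
facet normal -0.502 0.777 -0.380
outer loop
vertex -3.097 4.053 -2.702
vertex -3.181 3.545 -3.631
vertex -3.931 3.423 -2.89
endloop
endfacet
facet normal 0.131 0.135 0.982
outer loop
vertex -2.41 3.517 -2.096
vertex -3.455 3.405 -1.941
vertex -2.819 2.555 -1.909
endloop
endfacet
facet normal -0.891 0.072 0.448
outer loop
vertex -3.455 3.405 -1.941
vertex -3.931 3.423 -2.89
vertex -3.759 2.497 -2.4
endloop
endfacet
facet normal -0.707 0.167 -0.688
outer loop
vertex -3.931 3.423 -2.89
vertex -3.181 3.545 -3.631
vertex -3.59 2.583 -3.444
endloop
endfacet
facet normal 0.429 0.289 -0.856
outer loop
vertex -3.181 3.545 -3.631
vertex -2.241 3.603 -3.14
vertex -2.545 2.695 -3.599
endloop
endfacet
facet normal 0.947 0.269 0.175
outer loop
vertex -2.241 3.603 -3.14
vertex -2.41 3.517 -2.096
vertex -2.069 2.677 -2.65
endloop
endfacet
facet normal -0.200 -0.852 0.484
outer loop
vertex -2.903 2.047 -2.838
vertex -2.819 2.555 -1.909
vertex -3.759 2.497 -2.4
endloop
endfacet
facet normal -0.520 -0.840 -0.153
outer loop
vertex -2.903 2.047 -2.838
vertex -3.759 2.497 -2.4
vertex -3.59 2.583 -3.444
endloop
endfacet
facet normal -0.016 -0.758 -0.652
outer loop
vertex -2.903 2.047 -2.838
vertex -3.59 2.583 -3.444
vertex -2.545 2.695 -3.599
endloop
endfacet
facet normal 0.616 -0.719 -0.322
outer loop
vertex -2.903 2.047 -2.838
vertex -2.545 2.695 -3.599
vertex -2.069 2.677 -2.65
endloop
endfacet
facet normal 0.502 -0.777 0.380
outer loop
vertex -2.903 2.047 -2.838
vertex -2.069 2.677 -2.65
vertex -2.819 2.555 -1.909
endloop
endfacet
facet normal -0.429 -0.289 0.856
outer loop
vertex -3.759 2.497 -2.4
vertex -2.819 2.555 -1.909
vertex -3.455 3.405 -1.941
endloop
endfacet
facet normal -0.947 -0.269 -0.175
outer loop
vertex -3.59 2.583 -3.444
vertex -3.759 2.497 -2.4
vertex -3.931 3.423 -2.89
endloop
endfacet
facet normal -0.131 -0.135 -0.982
outer loop
vertex -2.545 2.695 -3.599
vertex -3.59 2.583 -3.444
vertex -3.181 3.545 -3.631
endloop
endfacet
facet normal 0.891 -0.072 -0.448
outer loop
vertex -2.069 2.677 -2.65
vertex -2.545 2.695 -3.599
vertex -2.241 3.603 -3.14
endloop
endfacet
facet normal 0.707 -0.167 0.688
outer loop
vertex -2.819 2.555 -1.909
vertex -2.069 2.677 -2.65
vertex -2.41 3.517 -2.096
endloop
endfacet
facet normal -0.677 -0.449 0.583
outer loop
vertex -0.339 -1.431 2.547
vertex -0.873 -0.847 2.376
vertex -0.876 -2.302 1.252
endloop
endfacet
facet normal 0.660 -0.721 0.211
outer loop
vertex 0.133 -1.633 0.384
vertex -0.339 -1.431 2.547
vertex -0.876 -2.302 1.252
endloop
endfacet
facet normal -0.678 -0.449 0.582
outer loop
vertex -0.876 -2.302 1.252
vertex -0.873 -0.847 2.376
vertex -1.41 -1.717 1.081
endloop
endfacet
facet normal -0.326 -0.527 -0.785
outer loop
vertex -1.41 -1.717 1.081
vertex 0.133 -1.633 0.384
vertex -0.876 -2.302 1.252
endloop
endfacet
facet normal 0.325 0.527 0.785
outer loop
vertex -0.339 -1.431 2.547
vertex 0.136 -0.178 1.508
vertex -0.873 -0.847 2.376
endloop
endfacet
facet normal 0.659 -0.721 0.211
outer loop
vertex 0.67 -0.763 1.679
vertex -0.339 -1.431 2.547
vertex 0.133 -1.633 0.384
endloop
endfacet
facet normal 0.326 0.527 0.785
outer loop
vertex 0.67 -0.763 1.679
vertex 0.136 -0.178 1.508
vertex -0.339 -1.431 2.547
endloop
endfacet
facet normal -0.660 0.721 -0.211
outer loop
vertex -0.873 -0.847 2.376
vertex 0.136 -0.178 1.508
vertex -1.41 -1.717 1.081
endloop
endfacet
facet normal -0.326 -0.528 -0.785
outer loop
vertex -0.401 -1.049 0.213
vertex 0.133 -1.633 0.384
vertex -1.41 -1.717 1.081
endloop
endfacet
facet normal -0.660 0.721 -0.212
outer loop
vertex -1.41 -1.717 1.081
vertex 0.136 -0.178 1.508
vertex -0.401 -1.049 0.213
endloop
endfacet
facet normal 0.678 0.449 -0.583
outer loop
vertex -0.401 -1.049 0.213
vertex 0.67 -0.763 1.679
vertex 0.133 -1.633 0.384
endloop
endfacet
facet normal 0.678 0.448 -0.583
outer loop
vertex 0.136 -0.178 1.508
vertex 0.67 -0.763 1.679
vertex -0.401 -1.049 0.213
endloop
endfacet

endsolid


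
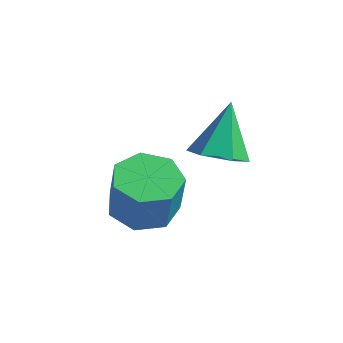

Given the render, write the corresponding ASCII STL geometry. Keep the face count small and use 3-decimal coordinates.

solid 
facet normal -0.167 0.086 -0.982
outer loop
vertex -2.199 2.293 -3.711
vertex -3.181 2.667 -3.511
vertex -2.268 3.214 -3.619
endloop
endfacet
facet normal 0.983 0.090 -0.160
outer loop
vertex -2.199 2.293 -3.711
vertex -2.268 3.214 -3.619
vertex -1.936 2.159 -2.169
endloop
endfacet
facet normal 0.983 0.090 -0.160
outer loop
vertex -1.936 2.159 -2.169
vertex -2.268 3.214 -3.619
vertex -2.005 3.08 -2.077
endloop
endfacet
facet normal 0.167 -0.086 0.982
outer loop
vertex -1.936 2.159 -2.169
vertex -2.005 3.08 -2.077
vertex -2.919 2.533 -1.969
endloop
endfacet
facet normal -0.167 0.085 -0.982
outer loop
vertex -2.268 3.214 -3.619
vertex -3.181 2.667 -3.511
vertex -3.025 3.723 -3.446
endloop
endfacet
facet normal 0.554 0.832 -0.022
outer loop
vertex -2.268 3.214 -3.619
vertex -3.025 3.723 -3.446
vertex -2.005 3.08 -2.077
endloop
endfacet
facet normal 0.555 0.832 -0.023
outer loop
vertex -2.005 3.08 -2.077
vertex -3.025 3.723 -3.446
vertex -2.762 3.59 -1.904
endloop
endfacet
facet normal 0.167 -0.085 0.982
outer loop
vertex -2.005 3.08 -2.077
vertex -2.762 3.59 -1.904
vertex -2.919 2.533 -1.969
endloop
endfacet
facet normal -0.167 0.085 -0.982
outer loop
vertex -3.025 3.723 -3.446
vertex -3.181 2.667 -3.511
vertex -3.9 3.437 -3.322
endloop
endfacet
facet normal -0.291 0.948 0.131
outer loop
vertex -3.025 3.723 -3.446
vertex -3.9 3.437 -3.322
vertex -2.762 3.59 -1.904
endloop
endfacet
facet normal -0.292 0.947 0.132
outer loop
vertex -2.762 3.59 -1.904
vertex -3.9 3.437 -3.322
vertex -3.637 3.303 -1.78
endloop
endfacet
facet normal 0.167 -0.085 0.982
outer loop
vertex -2.762 3.59 -1.904
vertex -3.637 3.303 -1.78
vertex -2.919 2.533 -1.969
endloop
endfacet
facet normal -0.167 0.085 -0.982
outer loop
vertex -3.9 3.437 -3.322
vertex -3.181 2.667 -3.511
vertex -4.233 2.571 -3.34
endloop
endfacet
facet normal -0.918 0.349 0.187
outer loop
vertex -3.9 3.437 -3.322
vertex -4.233 2.571 -3.34
vertex -3.637 3.303 -1.78
endloop
endfacet
facet normal -0.918 0.349 0.187
outer loop
vertex -3.637 3.303 -1.78
vertex -4.233 2.571 -3.34
vertex -3.97 2.437 -1.798
endloop
endfacet
facet normal 0.168 -0.085 0.982
outer loop
vertex -3.637 3.303 -1.78
vertex -3.97 2.437 -1.798
vertex -2.919 2.533 -1.969
endloop
endfacet
facet normal -0.167 0.085 -0.982
outer loop
vertex -4.233 2.571 -3.34
vertex -3.181 2.667 -3.511
vertex -3.775 1.777 -3.487
endloop
endfacet
facet normal -0.854 -0.511 0.101
outer loop
vertex -4.233 2.571 -3.34
vertex -3.775 1.777 -3.487
vertex -3.97 2.437 -1.798
endloop
endfacet
facet normal -0.854 -0.511 0.101
outer loop
vertex -3.97 2.437 -1.798
vertex -3.775 1.777 -3.487
vertex -3.512 1.643 -1.945
endloop
endfacet
facet normal 0.168 -0.085 0.982
outer loop
vertex -3.97 2.437 -1.798
vertex -3.512 1.643 -1.945
vertex -2.919 2.533 -1.969
endloop
endfacet
facet normal -0.167 0.085 -0.982
outer loop
vertex -3.775 1.777 -3.487
vertex -3.181 2.667 -3.511
vertex -2.87 1.653 -3.652
endloop
endfacet
facet normal -0.146 -0.987 -0.061
outer loop
vertex -3.775 1.777 -3.487
vertex -2.87 1.653 -3.652
vertex -3.512 1.643 -1.945
endloop
endfacet
facet normal -0.146 -0.987 -0.061
outer loop
vertex -3.512 1.643 -1.945
vertex -2.87 1.653 -3.652
vertex -2.607 1.519 -2.11
endloop
endfacet
facet normal 0.167 -0.085 0.982
outer loop
vertex -3.512 1.643 -1.945
vertex -2.607 1.519 -2.11
vertex -2.919 2.533 -1.969
endloop
endfacet
facet normal -0.168 0.085 -0.982
outer loop
vertex -2.87 1.653 -3.652
vertex -3.181 2.667 -3.511
vertex -2.199 2.293 -3.711
endloop
endfacet
facet normal 0.671 -0.720 -0.177
outer loop
vertex -2.87 1.653 -3.652
vertex -2.199 2.293 -3.711
vertex -2.607 1.519 -2.11
endloop
endfacet
facet normal 0.671 -0.720 -0.177
outer loop
vertex -2.607 1.519 -2.11
vertex -2.199 2.293 -3.711
vertex -1.936 2.159 -2.169
endloop
endfacet
facet normal 0.167 -0.085 0.982
outer loop
vertex -2.607 1.519 -2.11
vertex -1.936 2.159 -2.169
vertex -2.919 2.533 -1.969
endloop
endfacet
facet normal 0.115 -0.610 -0.784
outer loop
vertex -0.121 3.295 -0.563
vertex -0.955 3.002 -0.457
vertex -0.793 3.704 -0.98
endloop
endfacet
facet normal 0.551 0.832 -0.071
outer loop
vertex -0.121 3.295 -0.563
vertex -0.793 3.704 -0.98
vertex -1.165 4.118 0.977
endloop
endfacet
facet normal 0.116 -0.610 -0.784
outer loop
vertex -0.793 3.704 -0.98
vertex -0.955 3.002 -0.457
vertex -1.626 3.41 -0.874
endloop
endfacet
facet normal -0.351 0.901 -0.257
outer loop
vertex -0.793 3.704 -0.98
vertex -1.626 3.41 -0.874
vertex -1.165 4.118 0.977
endloop
endfacet
facet normal 0.116 -0.610 -0.784
outer loop
vertex -1.626 3.41 -0.874
vertex -0.955 3.002 -0.457
vertex -1.788 2.709 -0.352
endloop
endfacet
facet normal -0.945 0.306 0.118
outer loop
vertex -1.626 3.41 -0.874
vertex -1.788 2.709 -0.352
vertex -1.165 4.118 0.977
endloop
endfacet
facet normal 0.116 -0.610 -0.784
outer loop
vertex -1.788 2.709 -0.352
vertex -0.955 3.002 -0.457
vertex -1.117 2.3 0.065
endloop
endfacet
facet normal -0.640 -0.358 0.680
outer loop
vertex -1.788 2.709 -0.352
vertex -1.117 2.3 0.065
vertex -1.165 4.118 0.977
endloop
endfacet
facet normal 0.115 -0.610 -0.784
outer loop
vertex -1.117 2.3 0.065
vertex -0.955 3.002 -0.457
vertex -0.283 2.593 -0.04
endloop
endfacet
facet normal 0.259 -0.428 0.866
outer loop
vertex -1.117 2.3 0.065
vertex -0.283 2.593 -0.04
vertex -1.165 4.118 0.977
endloop
endfacet
facet normal 0.115 -0.610 -0.784
outer loop
vertex -0.283 2.593 -0.04
vertex -0.955 3.002 -0.457
vertex -0.121 3.295 -0.563
endloop
endfacet
facet normal 0.855 0.168 0.490
outer loop
vertex -0.283 2.593 -0.04
vertex -0.121 3.295 -0.563
vertex -1.165 4.118 0.977
endloop
endfacet

endsolid


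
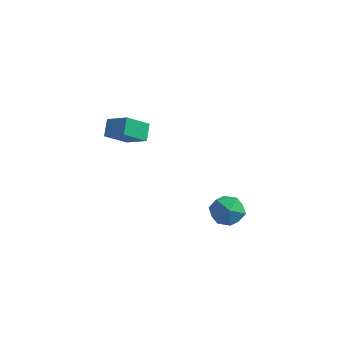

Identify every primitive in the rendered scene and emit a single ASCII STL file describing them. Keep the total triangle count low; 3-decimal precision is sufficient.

solid 
facet normal -0.880 0.134 -0.456
outer loop
vertex -4.572 -0.341 3.086
vertex -3.905 0.783 2.128
vertex -4.313 -1.112 2.36
endloop
endfacet
facet normal -0.411 -0.694 0.591
outer loop
vertex -3.055 -1.303 3.012
vertex -4.572 -0.341 3.086
vertex -4.313 -1.112 2.36
endloop
endfacet
facet normal -0.880 0.134 -0.455
outer loop
vertex -4.313 -1.112 2.36
vertex -3.905 0.783 2.128
vertex -3.647 0.012 1.403
endloop
endfacet
facet normal 0.238 -0.707 -0.666
outer loop
vertex -3.647 0.012 1.403
vertex -3.055 -1.303 3.012
vertex -4.313 -1.112 2.36
endloop
endfacet
facet normal -0.237 0.708 0.665
outer loop
vertex -4.572 -0.341 3.086
vertex -2.647 0.592 2.78
vertex -3.905 0.783 2.128
endloop
endfacet
facet normal -0.411 -0.694 0.591
outer loop
vertex -3.313 -0.532 3.737
vertex -4.572 -0.341 3.086
vertex -3.055 -1.303 3.012
endloop
endfacet
facet normal -0.237 0.707 0.666
outer loop
vertex -3.313 -0.532 3.737
vertex -2.647 0.592 2.78
vertex -4.572 -0.341 3.086
endloop
endfacet
facet normal 0.412 0.694 -0.591
outer loop
vertex -3.905 0.783 2.128
vertex -2.647 0.592 2.78
vertex -3.647 0.012 1.403
endloop
endfacet
facet normal 0.237 -0.708 -0.666
outer loop
vertex -2.388 -0.179 2.054
vertex -3.055 -1.303 3.012
vertex -3.647 0.012 1.403
endloop
endfacet
facet normal 0.411 0.694 -0.591
outer loop
vertex -3.647 0.012 1.403
vertex -2.647 0.592 2.78
vertex -2.388 -0.179 2.054
endloop
endfacet
facet normal 0.880 -0.134 0.456
outer loop
vertex -2.388 -0.179 2.054
vertex -3.313 -0.532 3.737
vertex -3.055 -1.303 3.012
endloop
endfacet
facet normal 0.880 -0.133 0.456
outer loop
vertex -2.647 0.592 2.78
vertex -3.313 -0.532 3.737
vertex -2.388 -0.179 2.054
endloop
endfacet
facet normal -0.789 -0.520 0.326
outer loop
vertex 1.816 -1.499 -0.68
vertex 2.416 -2.342 -0.572
vertex 2.305 -1.677 0.221
endloop
endfacet
facet normal -0.852 0.170 0.496
outer loop
vertex 1.816 -1.499 -0.68
vertex 2.305 -1.677 0.221
vertex 2.27 -0.713 -0.17
endloop
endfacet
facet normal -0.829 0.549 -0.108
outer loop
vertex 1.816 -1.499 -0.68
vertex 2.27 -0.713 -0.17
vertex 2.359 -0.782 -1.205
endloop
endfacet
facet normal -0.753 0.093 -0.652
outer loop
vertex 1.816 -1.499 -0.68
vertex 2.359 -0.782 -1.205
vertex 2.45 -1.789 -1.453
endloop
endfacet
facet normal -0.728 -0.568 -0.384
outer loop
vertex 1.816 -1.499 -0.68
vertex 2.45 -1.789 -1.453
vertex 2.416 -2.342 -0.572
endloop
endfacet
facet normal -0.286 0.351 0.892
outer loop
vertex 2.27 -0.713 -0.17
vertex 2.305 -1.677 0.221
vertex 3.15 -1.071 0.253
endloop
endfacet
facet normal -0.186 -0.766 0.616
outer loop
vertex 2.305 -1.677 0.221
vertex 2.416 -2.342 -0.572
vertex 3.241 -2.078 0.005
endloop
endfacet
facet normal -0.087 -0.842 -0.532
outer loop
vertex 2.416 -2.342 -0.572
vertex 2.45 -1.789 -1.453
vertex 3.33 -2.147 -1.03
endloop
endfacet
facet normal -0.126 0.226 -0.966
outer loop
vertex 2.45 -1.789 -1.453
vertex 2.359 -0.782 -1.205
vertex 3.295 -1.183 -1.421
endloop
endfacet
facet normal -0.249 0.965 -0.086
outer loop
vertex 2.359 -0.782 -1.205
vertex 2.27 -0.713 -0.17
vertex 3.184 -0.518 -0.628
endloop
endfacet
facet normal 0.753 -0.093 0.652
outer loop
vertex 3.784 -1.361 -0.52
vertex 3.15 -1.071 0.253
vertex 3.241 -2.078 0.005
endloop
endfacet
facet normal 0.829 -0.549 0.108
outer loop
vertex 3.784 -1.361 -0.52
vertex 3.241 -2.078 0.005
vertex 3.33 -2.147 -1.03
endloop
endfacet
facet normal 0.852 -0.170 -0.496
outer loop
vertex 3.784 -1.361 -0.52
vertex 3.33 -2.147 -1.03
vertex 3.295 -1.183 -1.421
endloop
endfacet
facet normal 0.789 0.520 -0.326
outer loop
vertex 3.784 -1.361 -0.52
vertex 3.295 -1.183 -1.421
vertex 3.184 -0.518 -0.628
endloop
endfacet
facet normal 0.728 0.568 0.384
outer loop
vertex 3.784 -1.361 -0.52
vertex 3.184 -0.518 -0.628
vertex 3.15 -1.071 0.253
endloop
endfacet
facet normal 0.126 -0.226 0.966
outer loop
vertex 3.241 -2.078 0.005
vertex 3.15 -1.071 0.253
vertex 2.305 -1.677 0.221
endloop
endfacet
facet normal 0.249 -0.965 0.086
outer loop
vertex 3.33 -2.147 -1.03
vertex 3.241 -2.078 0.005
vertex 2.416 -2.342 -0.572
endloop
endfacet
facet normal 0.286 -0.351 -0.892
outer loop
vertex 3.295 -1.183 -1.421
vertex 3.33 -2.147 -1.03
vertex 2.45 -1.789 -1.453
endloop
endfacet
facet normal 0.186 0.766 -0.616
outer loop
vertex 3.184 -0.518 -0.628
vertex 3.295 -1.183 -1.421
vertex 2.359 -0.782 -1.205
endloop
endfacet
facet normal 0.087 0.842 0.532
outer loop
vertex 3.15 -1.071 0.253
vertex 3.184 -0.518 -0.628
vertex 2.27 -0.713 -0.17
endloop
endfacet

endsolid


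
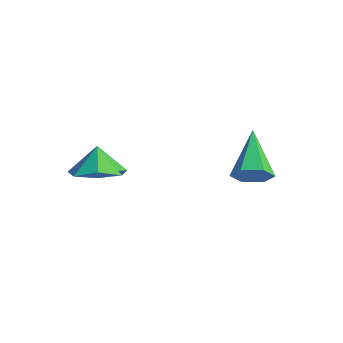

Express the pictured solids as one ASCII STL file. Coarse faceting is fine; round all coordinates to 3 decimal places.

solid 
facet normal 0.366 -0.397 -0.841
outer loop
vertex -2.653 -3.539 1.374
vertex -3.63 -3.716 1.032
vertex -3.032 -2.865 0.891
endloop
endfacet
facet normal 0.388 0.671 0.632
outer loop
vertex -2.653 -3.539 1.374
vertex -3.032 -2.865 0.891
vertex -4.03 -3.284 1.948
endloop
endfacet
facet normal 0.367 -0.397 -0.841
outer loop
vertex -3.032 -2.865 0.891
vertex -3.63 -3.716 1.032
vertex -3.861 -2.833 0.514
endloop
endfacet
facet normal -0.094 0.953 0.289
outer loop
vertex -3.032 -2.865 0.891
vertex -3.861 -2.833 0.514
vertex -4.03 -3.284 1.948
endloop
endfacet
facet normal 0.367 -0.397 -0.841
outer loop
vertex -3.861 -2.833 0.514
vertex -3.63 -3.716 1.032
vertex -4.516 -3.466 0.527
endloop
endfacet
facet normal -0.686 0.713 0.143
outer loop
vertex -3.861 -2.833 0.514
vertex -4.516 -3.466 0.527
vertex -4.03 -3.284 1.948
endloop
endfacet
facet normal 0.367 -0.397 -0.841
outer loop
vertex -4.516 -3.466 0.527
vertex -3.63 -3.716 1.032
vertex -4.504 -4.288 0.92
endloop
endfacet
facet normal -0.943 0.132 0.306
outer loop
vertex -4.516 -3.466 0.527
vertex -4.504 -4.288 0.92
vertex -4.03 -3.284 1.948
endloop
endfacet
facet normal 0.367 -0.397 -0.841
outer loop
vertex -4.504 -4.288 0.92
vertex -3.63 -3.716 1.032
vertex -3.834 -4.679 1.397
endloop
endfacet
facet normal -0.670 -0.352 0.653
outer loop
vertex -4.504 -4.288 0.92
vertex -3.834 -4.679 1.397
vertex -4.03 -3.284 1.948
endloop
endfacet
facet normal 0.367 -0.397 -0.842
outer loop
vertex -3.834 -4.679 1.397
vertex -3.63 -3.716 1.032
vertex -3.01 -4.346 1.599
endloop
endfacet
facet normal -0.075 -0.375 0.924
outer loop
vertex -3.834 -4.679 1.397
vertex -3.01 -4.346 1.599
vertex -4.03 -3.284 1.948
endloop
endfacet
facet normal 0.366 -0.397 -0.842
outer loop
vertex -3.01 -4.346 1.599
vertex -3.63 -3.716 1.032
vertex -2.653 -3.539 1.374
endloop
endfacet
facet normal 0.396 0.080 0.915
outer loop
vertex -3.01 -4.346 1.599
vertex -2.653 -3.539 1.374
vertex -4.03 -3.284 1.948
endloop
endfacet
facet normal 0.575 -0.707 -0.411
outer loop
vertex 1.088 -0.526 1.847
vertex 0.625 -0.537 1.219
vertex 1.237 -0.054 1.244
endloop
endfacet
facet normal 0.569 0.573 0.589
outer loop
vertex 1.088 -0.526 1.847
vertex 1.237 -0.054 1.244
vertex -0.525 0.877 2.041
endloop
endfacet
facet normal 0.575 -0.708 -0.410
outer loop
vertex 1.237 -0.054 1.244
vertex 0.625 -0.537 1.219
vertex 0.775 -0.066 0.616
endloop
endfacet
facet normal 0.349 0.896 -0.274
outer loop
vertex 1.237 -0.054 1.244
vertex 0.775 -0.066 0.616
vertex -0.525 0.877 2.041
endloop
endfacet
facet normal 0.575 -0.708 -0.410
outer loop
vertex 0.775 -0.066 0.616
vertex 0.625 -0.537 1.219
vertex 0.163 -0.549 0.591
endloop
endfacet
facet normal -0.404 0.549 -0.732
outer loop
vertex 0.775 -0.066 0.616
vertex 0.163 -0.549 0.591
vertex -0.525 0.877 2.041
endloop
endfacet
facet normal 0.576 -0.706 -0.411
outer loop
vertex 0.163 -0.549 0.591
vertex 0.625 -0.537 1.219
vertex 0.014 -1.021 1.194
endloop
endfacet
facet normal -0.938 -0.121 -0.326
outer loop
vertex 0.163 -0.549 0.591
vertex 0.014 -1.021 1.194
vertex -0.525 0.877 2.041
endloop
endfacet
facet normal 0.576 -0.706 -0.411
outer loop
vertex 0.014 -1.021 1.194
vertex 0.625 -0.537 1.219
vertex 0.476 -1.009 1.822
endloop
endfacet
facet normal -0.718 -0.443 0.537
outer loop
vertex 0.014 -1.021 1.194
vertex 0.476 -1.009 1.822
vertex -0.525 0.877 2.041
endloop
endfacet
facet normal 0.575 -0.707 -0.411
outer loop
vertex 0.476 -1.009 1.822
vertex 0.625 -0.537 1.219
vertex 1.088 -0.526 1.847
endloop
endfacet
facet normal 0.036 -0.097 0.995
outer loop
vertex 0.476 -1.009 1.822
vertex 1.088 -0.526 1.847
vertex -0.525 0.877 2.041
endloop
endfacet

endsolid


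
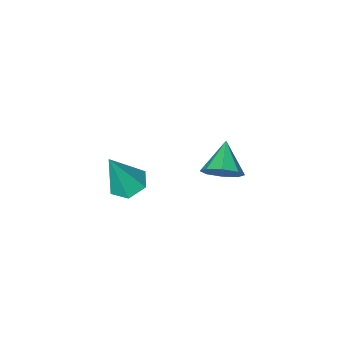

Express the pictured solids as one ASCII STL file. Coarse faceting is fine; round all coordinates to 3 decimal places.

solid 
facet normal 0.583 0.616 -0.529
outer loop
vertex -0.416 0.038 -3.679
vertex -1.01 0.572 -3.712
vertex -0.405 0.431 -3.209
endloop
endfacet
facet normal 0.437 -0.695 0.571
outer loop
vertex -0.416 0.038 -3.679
vertex -0.405 0.431 -3.209
vertex -1.81 -0.272 -2.988
endloop
endfacet
facet normal 0.583 0.616 -0.529
outer loop
vertex -0.405 0.431 -3.209
vertex -1.01 0.572 -3.712
vertex -0.748 0.906 -3.034
endloop
endfacet
facet normal 0.239 -0.179 0.954
outer loop
vertex -0.405 0.431 -3.209
vertex -0.748 0.906 -3.034
vertex -1.81 -0.272 -2.988
endloop
endfacet
facet normal 0.583 0.617 -0.529
outer loop
vertex -0.748 0.906 -3.034
vertex -1.01 0.572 -3.712
vertex -1.246 1.186 -3.256
endloop
endfacet
facet normal -0.261 0.271 0.927
outer loop
vertex -0.748 0.906 -3.034
vertex -1.246 1.186 -3.256
vertex -1.81 -0.272 -2.988
endloop
endfacet
facet normal 0.584 0.617 -0.528
outer loop
vertex -1.246 1.186 -3.256
vertex -1.01 0.572 -3.712
vertex -1.605 1.106 -3.746
endloop
endfacet
facet normal -0.772 0.391 0.502
outer loop
vertex -1.246 1.186 -3.256
vertex -1.605 1.106 -3.746
vertex -1.81 -0.272 -2.988
endloop
endfacet
facet normal 0.584 0.617 -0.528
outer loop
vertex -1.605 1.106 -3.746
vertex -1.01 0.572 -3.712
vertex -1.616 0.714 -4.216
endloop
endfacet
facet normal -0.992 0.110 -0.068
outer loop
vertex -1.605 1.106 -3.746
vertex -1.616 0.714 -4.216
vertex -1.81 -0.272 -2.988
endloop
endfacet
facet normal 0.584 0.616 -0.529
outer loop
vertex -1.616 0.714 -4.216
vertex -1.01 0.572 -3.712
vertex -1.272 0.238 -4.39
endloop
endfacet
facet normal -0.793 -0.408 -0.453
outer loop
vertex -1.616 0.714 -4.216
vertex -1.272 0.238 -4.39
vertex -1.81 -0.272 -2.988
endloop
endfacet
facet normal 0.583 0.616 -0.529
outer loop
vertex -1.272 0.238 -4.39
vertex -1.01 0.572 -3.712
vertex -0.775 -0.042 -4.168
endloop
endfacet
facet normal -0.293 -0.857 -0.424
outer loop
vertex -1.272 0.238 -4.39
vertex -0.775 -0.042 -4.168
vertex -1.81 -0.272 -2.988
endloop
endfacet
facet normal 0.583 0.616 -0.529
outer loop
vertex -0.775 -0.042 -4.168
vertex -1.01 0.572 -3.712
vertex -0.416 0.038 -3.679
endloop
endfacet
facet normal 0.217 -0.976 0.000
outer loop
vertex -0.775 -0.042 -4.168
vertex -0.416 0.038 -3.679
vertex -1.81 -0.272 -2.988
endloop
endfacet
facet normal -0.377 0.037 -0.925
outer loop
vertex 3.915 0.861 -1.499
vertex 3.252 0.924 -1.226
vertex 3.643 1.513 -1.362
endloop
endfacet
facet normal 0.922 0.388 -0.014
outer loop
vertex 3.915 0.861 -1.499
vertex 3.643 1.513 -1.362
vertex 3.948 0.856 0.486
endloop
endfacet
facet normal -0.377 0.037 -0.925
outer loop
vertex 3.643 1.513 -1.362
vertex 3.252 0.924 -1.226
vertex 2.979 1.576 -1.089
endloop
endfacet
facet normal 0.210 0.932 0.296
outer loop
vertex 3.643 1.513 -1.362
vertex 2.979 1.576 -1.089
vertex 3.948 0.856 0.486
endloop
endfacet
facet normal -0.376 0.037 -0.926
outer loop
vertex 2.979 1.576 -1.089
vertex 3.252 0.924 -1.226
vertex 2.588 0.987 -0.954
endloop
endfacet
facet normal -0.591 0.531 0.607
outer loop
vertex 2.979 1.576 -1.089
vertex 2.588 0.987 -0.954
vertex 3.948 0.856 0.486
endloop
endfacet
facet normal -0.376 0.037 -0.926
outer loop
vertex 2.588 0.987 -0.954
vertex 3.252 0.924 -1.226
vertex 2.861 0.335 -1.091
endloop
endfacet
facet normal -0.681 -0.412 0.605
outer loop
vertex 2.588 0.987 -0.954
vertex 2.861 0.335 -1.091
vertex 3.948 0.856 0.486
endloop
endfacet
facet normal -0.376 0.038 -0.926
outer loop
vertex 2.861 0.335 -1.091
vertex 3.252 0.924 -1.226
vertex 3.524 0.272 -1.363
endloop
endfacet
facet normal 0.030 -0.955 0.295
outer loop
vertex 2.861 0.335 -1.091
vertex 3.524 0.272 -1.363
vertex 3.948 0.856 0.486
endloop
endfacet
facet normal -0.377 0.037 -0.925
outer loop
vertex 3.524 0.272 -1.363
vertex 3.252 0.924 -1.226
vertex 3.915 0.861 -1.499
endloop
endfacet
facet normal 0.831 -0.555 -0.015
outer loop
vertex 3.524 0.272 -1.363
vertex 3.915 0.861 -1.499
vertex 3.948 0.856 0.486
endloop
endfacet

endsolid


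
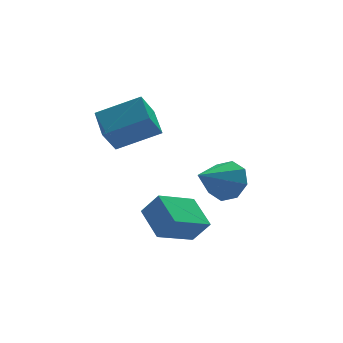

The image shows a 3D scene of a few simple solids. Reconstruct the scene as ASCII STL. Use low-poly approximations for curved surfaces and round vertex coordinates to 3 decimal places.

solid 
facet normal -0.870 0.245 -0.428
outer loop
vertex -3.664 1.275 3.145
vertex -3.596 2.421 3.663
vertex -3.1 1.659 2.22
endloop
endfacet
facet normal -0.053 -0.910 -0.410
outer loop
vertex -1.604 1.239 2.957
vertex -3.664 1.275 3.145
vertex -3.1 1.659 2.22
endloop
endfacet
facet normal -0.870 0.245 -0.428
outer loop
vertex -3.1 1.659 2.22
vertex -3.596 2.421 3.663
vertex -3.032 2.806 2.737
endloop
endfacet
facet normal 0.490 0.334 -0.805
outer loop
vertex -3.032 2.806 2.737
vertex -1.604 1.239 2.957
vertex -3.1 1.659 2.22
endloop
endfacet
facet normal -0.490 -0.335 0.805
outer loop
vertex -3.664 1.275 3.145
vertex -2.1 2.001 4.4
vertex -3.596 2.421 3.663
endloop
endfacet
facet normal -0.053 -0.910 -0.411
outer loop
vertex -2.168 0.854 3.883
vertex -3.664 1.275 3.145
vertex -1.604 1.239 2.957
endloop
endfacet
facet normal -0.491 -0.334 0.805
outer loop
vertex -2.168 0.854 3.883
vertex -2.1 2.001 4.4
vertex -3.664 1.275 3.145
endloop
endfacet
facet normal 0.053 0.910 0.411
outer loop
vertex -3.596 2.421 3.663
vertex -2.1 2.001 4.4
vertex -3.032 2.806 2.737
endloop
endfacet
facet normal 0.491 0.334 -0.804
outer loop
vertex -1.536 2.385 3.475
vertex -1.604 1.239 2.957
vertex -3.032 2.806 2.737
endloop
endfacet
facet normal 0.054 0.910 0.411
outer loop
vertex -3.032 2.806 2.737
vertex -2.1 2.001 4.4
vertex -1.536 2.385 3.475
endloop
endfacet
facet normal 0.870 -0.245 0.428
outer loop
vertex -1.536 2.385 3.475
vertex -2.168 0.854 3.883
vertex -1.604 1.239 2.957
endloop
endfacet
facet normal 0.870 -0.245 0.429
outer loop
vertex -2.1 2.001 4.4
vertex -2.168 0.854 3.883
vertex -1.536 2.385 3.475
endloop
endfacet
facet normal 0.772 0.413 -0.483
outer loop
vertex 0.743 0.88 1.45
vertex 0.44 0.566 0.697
vertex 0.327 1.303 1.146
endloop
endfacet
facet normal -0.236 0.403 0.884
outer loop
vertex 0.743 0.88 1.45
vertex 0.327 1.303 1.146
vertex -0.82 -0.106 1.483
endloop
endfacet
facet normal 0.773 0.412 -0.482
outer loop
vertex 0.327 1.303 1.146
vertex 0.44 0.566 0.697
vertex -0.022 1.294 0.579
endloop
endfacet
facet normal -0.663 0.635 0.398
outer loop
vertex 0.327 1.303 1.146
vertex -0.022 1.294 0.579
vertex -0.82 -0.106 1.483
endloop
endfacet
facet normal 0.773 0.412 -0.483
outer loop
vertex -0.022 1.294 0.579
vertex 0.44 0.566 0.697
vertex -0.101 0.859 0.081
endloop
endfacet
facet normal -0.901 0.387 -0.195
outer loop
vertex -0.022 1.294 0.579
vertex -0.101 0.859 0.081
vertex -0.82 -0.106 1.483
endloop
endfacet
facet normal 0.773 0.412 -0.483
outer loop
vertex -0.101 0.859 0.081
vertex 0.44 0.566 0.697
vertex 0.137 0.252 -0.056
endloop
endfacet
facet normal -0.812 -0.194 -0.550
outer loop
vertex -0.101 0.859 0.081
vertex 0.137 0.252 -0.056
vertex -0.82 -0.106 1.483
endloop
endfacet
facet normal 0.772 0.413 -0.483
outer loop
vertex 0.137 0.252 -0.056
vertex 0.44 0.566 0.697
vertex 0.552 -0.17 0.247
endloop
endfacet
facet normal -0.448 -0.768 -0.457
outer loop
vertex 0.137 0.252 -0.056
vertex 0.552 -0.17 0.247
vertex -0.82 -0.106 1.483
endloop
endfacet
facet normal 0.772 0.413 -0.483
outer loop
vertex 0.552 -0.17 0.247
vertex 0.44 0.566 0.697
vertex 0.902 -0.162 0.814
endloop
endfacet
facet normal -0.022 -0.999 0.028
outer loop
vertex 0.552 -0.17 0.247
vertex 0.902 -0.162 0.814
vertex -0.82 -0.106 1.483
endloop
endfacet
facet normal 0.773 0.413 -0.482
outer loop
vertex 0.902 -0.162 0.814
vertex 0.44 0.566 0.697
vertex 0.98 0.273 1.312
endloop
endfacet
facet normal 0.217 -0.752 0.623
outer loop
vertex 0.902 -0.162 0.814
vertex 0.98 0.273 1.312
vertex -0.82 -0.106 1.483
endloop
endfacet
facet normal 0.773 0.412 -0.483
outer loop
vertex 0.98 0.273 1.312
vertex 0.44 0.566 0.697
vertex 0.743 0.88 1.45
endloop
endfacet
facet normal 0.129 -0.172 0.977
outer loop
vertex 0.98 0.273 1.312
vertex 0.743 0.88 1.45
vertex -0.82 -0.106 1.483
endloop
endfacet
facet normal -0.492 0.337 -0.803
outer loop
vertex -2.767 -0.09 0.098
vertex -1.379 0.424 -0.536
vertex -2.598 -1.303 -0.515
endloop
endfacet
facet normal -0.862 -0.319 0.394
outer loop
vertex -2.101 -1.644 0.296
vertex -2.767 -0.09 0.098
vertex -2.598 -1.303 -0.515
endloop
endfacet
facet normal -0.491 0.337 -0.803
outer loop
vertex -2.598 -1.303 -0.515
vertex -1.379 0.424 -0.536
vertex -1.21 -0.79 -1.149
endloop
endfacet
facet normal 0.123 -0.886 -0.448
outer loop
vertex -1.21 -0.79 -1.149
vertex -2.101 -1.644 0.296
vertex -2.598 -1.303 -0.515
endloop
endfacet
facet normal -0.123 0.886 0.448
outer loop
vertex -2.767 -0.09 0.098
vertex -0.882 0.083 0.275
vertex -1.379 0.424 -0.536
endloop
endfacet
facet normal -0.862 -0.319 0.394
outer loop
vertex -2.27 -0.43 0.909
vertex -2.767 -0.09 0.098
vertex -2.101 -1.644 0.296
endloop
endfacet
facet normal -0.123 0.886 0.447
outer loop
vertex -2.27 -0.43 0.909
vertex -0.882 0.083 0.275
vertex -2.767 -0.09 0.098
endloop
endfacet
facet normal 0.862 0.319 -0.394
outer loop
vertex -1.379 0.424 -0.536
vertex -0.882 0.083 0.275
vertex -1.21 -0.79 -1.149
endloop
endfacet
facet normal 0.124 -0.886 -0.447
outer loop
vertex -0.713 -1.13 -0.338
vertex -2.101 -1.644 0.296
vertex -1.21 -0.79 -1.149
endloop
endfacet
facet normal 0.862 0.319 -0.394
outer loop
vertex -1.21 -0.79 -1.149
vertex -0.882 0.083 0.275
vertex -0.713 -1.13 -0.338
endloop
endfacet
facet normal 0.492 -0.337 0.803
outer loop
vertex -0.713 -1.13 -0.338
vertex -2.27 -0.43 0.909
vertex -2.101 -1.644 0.296
endloop
endfacet
facet normal 0.491 -0.337 0.803
outer loop
vertex -0.882 0.083 0.275
vertex -2.27 -0.43 0.909
vertex -0.713 -1.13 -0.338
endloop
endfacet

endsolid
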